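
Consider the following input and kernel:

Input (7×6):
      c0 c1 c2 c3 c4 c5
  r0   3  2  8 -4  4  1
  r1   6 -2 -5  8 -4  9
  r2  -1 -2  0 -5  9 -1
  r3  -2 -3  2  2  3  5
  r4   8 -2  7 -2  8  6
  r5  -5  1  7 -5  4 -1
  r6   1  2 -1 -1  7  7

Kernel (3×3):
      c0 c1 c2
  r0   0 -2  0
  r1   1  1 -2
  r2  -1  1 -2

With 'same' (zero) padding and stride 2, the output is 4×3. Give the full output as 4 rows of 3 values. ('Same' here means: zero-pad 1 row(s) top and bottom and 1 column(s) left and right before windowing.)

Output[0,0]: The receptive field on the zero-padded input at this output position is [0 0 0 / 0 3 2 / 0 6 -2]. Elementwise product with the kernel and sum: 0·-2 + 0·1 + 3·1 + 2·-2 + 0·-1 + 6·1 + -2·-2.
Output[0,1]: The receptive field on the zero-padded input at this output position is [0 0 0 / 2 8 -4 / -2 -5 8]. Elementwise product with the kernel and sum: 0·-2 + 2·1 + 8·1 + -4·-2 + -2·-1 + -5·1 + 8·-2.

9 -1 -32
-5 19 5
9 21 -1
7 -11 -16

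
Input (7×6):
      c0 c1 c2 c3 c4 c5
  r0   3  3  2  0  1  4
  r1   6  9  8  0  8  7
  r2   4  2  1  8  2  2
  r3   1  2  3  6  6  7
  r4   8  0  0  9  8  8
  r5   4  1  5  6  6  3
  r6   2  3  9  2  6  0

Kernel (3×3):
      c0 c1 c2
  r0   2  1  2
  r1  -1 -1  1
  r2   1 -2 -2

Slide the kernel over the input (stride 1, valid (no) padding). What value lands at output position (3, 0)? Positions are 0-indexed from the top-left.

-6

The receptive field on the input at this output position is [1 2 3 / 8 0 0 / 4 1 5]. Elementwise product with the kernel and sum: 1·2 + 2·1 + 3·2 + 8·-1 + 0·-1 + 0·1 + 4·1 + 1·-2 + 5·-2.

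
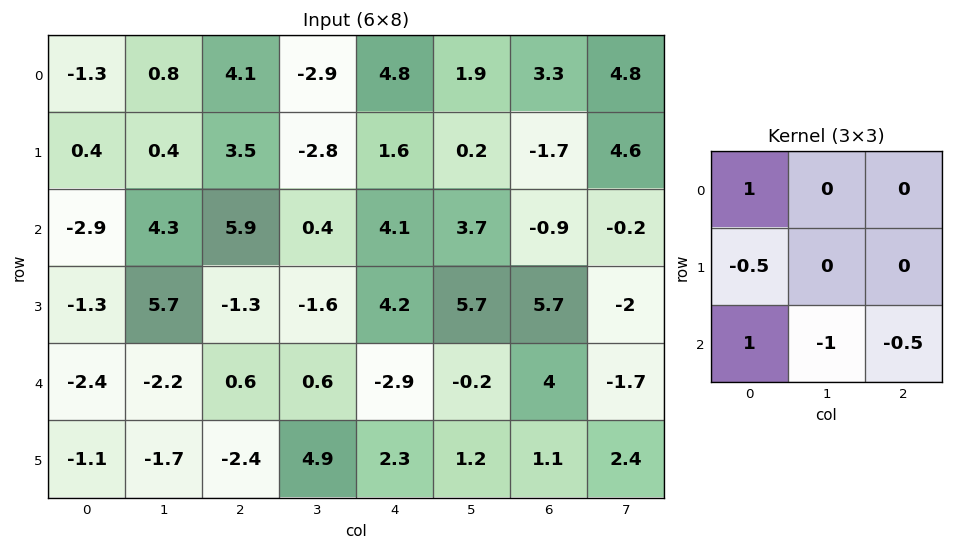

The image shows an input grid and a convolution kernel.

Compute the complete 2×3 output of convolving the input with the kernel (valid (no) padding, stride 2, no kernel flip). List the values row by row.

Output[0,0]: The receptive field on the input at this output position is [-1.3 0.8 4.1 / 0.4 0.4 3.5 / -2.9 4.3 5.9]. Elementwise product with the kernel and sum: -1.3·1 + 0.4·-0.5 + -2.9·1 + 4.3·-1 + 5.9·-0.5.

-11.65 5.8 4.85
-2.75 8 -2.7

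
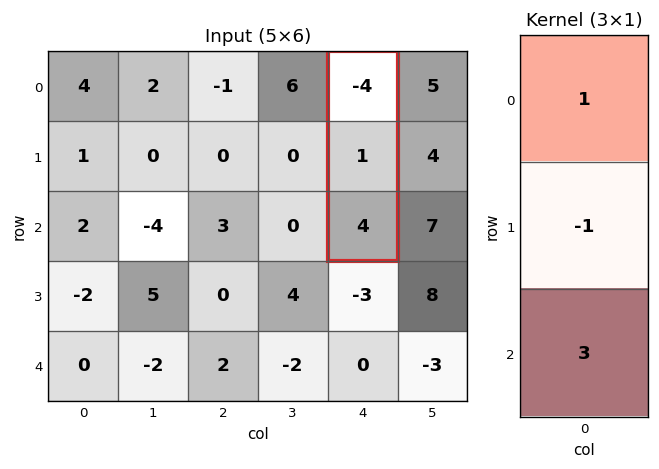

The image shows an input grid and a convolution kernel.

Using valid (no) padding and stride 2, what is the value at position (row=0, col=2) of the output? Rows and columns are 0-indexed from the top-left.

7

The receptive field on the input at this output position is [-4 / 1 / 4]. Elementwise product with the kernel and sum: -4·1 + 1·-1 + 4·3.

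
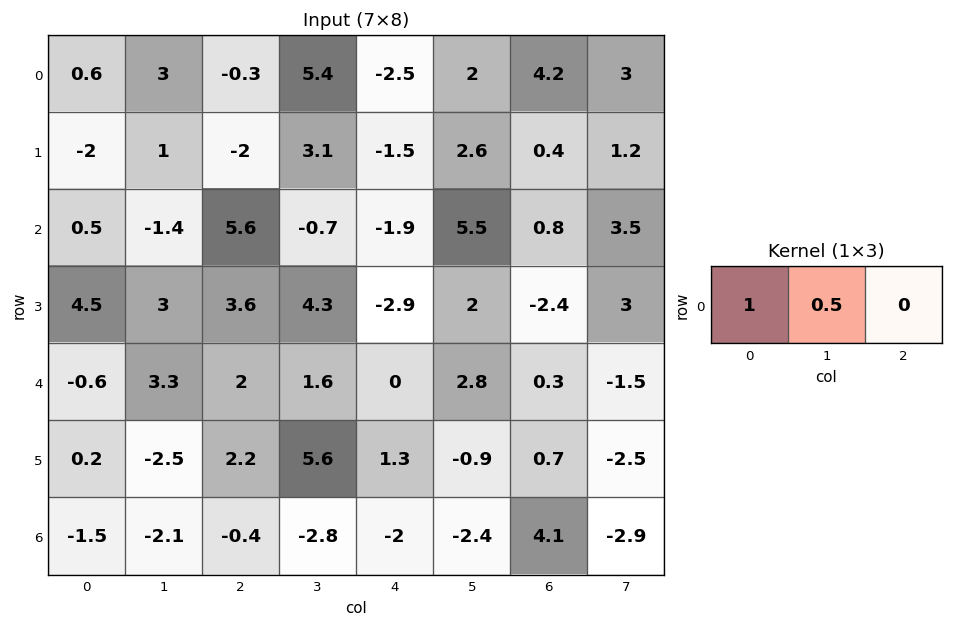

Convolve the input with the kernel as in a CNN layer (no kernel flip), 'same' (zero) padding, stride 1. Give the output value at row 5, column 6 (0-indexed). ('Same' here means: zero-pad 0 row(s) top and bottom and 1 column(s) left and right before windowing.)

-0.55

The receptive field on the zero-padded input at this output position is [-0.9 0.7 -2.5]. Elementwise product with the kernel and sum: -0.9·1 + 0.7·0.5.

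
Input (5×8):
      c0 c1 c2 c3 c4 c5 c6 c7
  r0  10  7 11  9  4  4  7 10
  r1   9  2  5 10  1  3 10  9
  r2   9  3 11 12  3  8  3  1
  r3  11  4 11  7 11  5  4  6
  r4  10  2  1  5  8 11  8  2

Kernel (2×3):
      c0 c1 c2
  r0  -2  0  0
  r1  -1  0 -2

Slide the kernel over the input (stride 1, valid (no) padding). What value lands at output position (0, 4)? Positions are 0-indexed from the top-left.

The receptive field on the input at this output position is [4 4 7 / 1 3 10]. Elementwise product with the kernel and sum: 4·-2 + 1·-1 + 10·-2.

-29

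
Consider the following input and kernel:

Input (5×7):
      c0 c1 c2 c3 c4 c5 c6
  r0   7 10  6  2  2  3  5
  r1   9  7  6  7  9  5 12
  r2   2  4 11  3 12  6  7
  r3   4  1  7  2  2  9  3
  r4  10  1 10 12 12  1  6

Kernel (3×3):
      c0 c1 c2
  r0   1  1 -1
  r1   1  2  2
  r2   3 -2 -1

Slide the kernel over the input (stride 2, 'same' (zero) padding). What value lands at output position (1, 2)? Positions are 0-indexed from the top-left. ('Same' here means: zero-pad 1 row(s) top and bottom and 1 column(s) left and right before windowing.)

43

The receptive field on the zero-padded input at this output position is [7 9 5 / 3 12 6 / 2 2 9]. Elementwise product with the kernel and sum: 7·1 + 9·1 + 5·-1 + 3·1 + 12·2 + 6·2 + 2·3 + 2·-2 + 9·-1.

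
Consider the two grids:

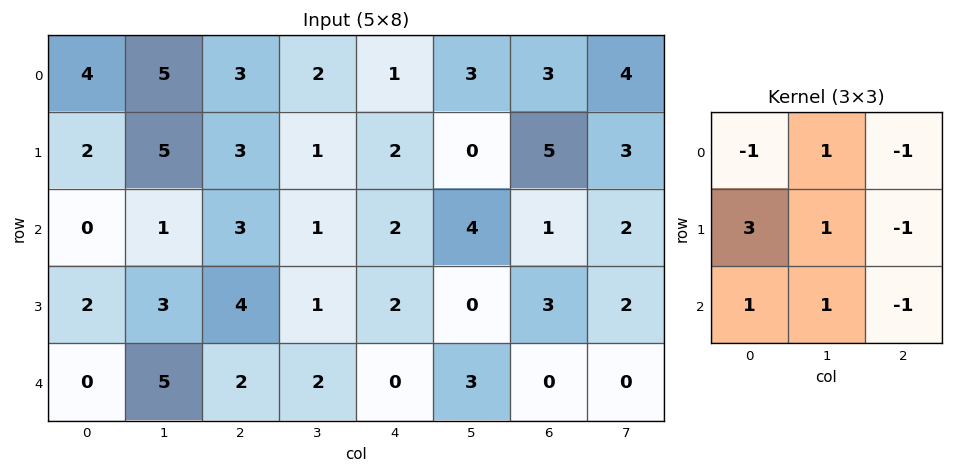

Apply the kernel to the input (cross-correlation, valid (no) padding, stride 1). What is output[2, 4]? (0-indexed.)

7

The receptive field on the input at this output position is [2 4 1 / 2 0 3 / 0 3 0]. Elementwise product with the kernel and sum: 2·-1 + 4·1 + 1·-1 + 2·3 + 0·1 + 3·-1 + 0·1 + 3·1 + 0·-1.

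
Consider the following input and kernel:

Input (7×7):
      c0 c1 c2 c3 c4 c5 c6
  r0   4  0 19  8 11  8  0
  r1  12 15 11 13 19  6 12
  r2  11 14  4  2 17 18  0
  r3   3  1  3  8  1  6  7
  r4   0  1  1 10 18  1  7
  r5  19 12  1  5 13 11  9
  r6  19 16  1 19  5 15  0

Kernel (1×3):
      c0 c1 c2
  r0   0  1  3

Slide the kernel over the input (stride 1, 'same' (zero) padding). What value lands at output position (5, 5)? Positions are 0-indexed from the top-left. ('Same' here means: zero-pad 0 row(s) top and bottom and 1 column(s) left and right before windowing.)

The receptive field on the zero-padded input at this output position is [13 11 9]. Elementwise product with the kernel and sum: 11·1 + 9·3.

38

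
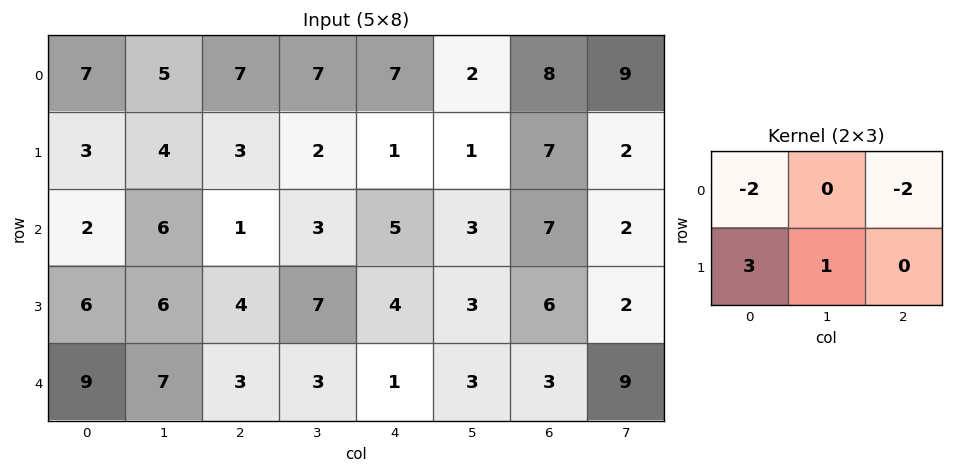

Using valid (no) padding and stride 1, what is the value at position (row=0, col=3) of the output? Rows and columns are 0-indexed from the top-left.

-11

The receptive field on the input at this output position is [7 7 2 / 2 1 1]. Elementwise product with the kernel and sum: 7·-2 + 2·-2 + 2·3 + 1·1.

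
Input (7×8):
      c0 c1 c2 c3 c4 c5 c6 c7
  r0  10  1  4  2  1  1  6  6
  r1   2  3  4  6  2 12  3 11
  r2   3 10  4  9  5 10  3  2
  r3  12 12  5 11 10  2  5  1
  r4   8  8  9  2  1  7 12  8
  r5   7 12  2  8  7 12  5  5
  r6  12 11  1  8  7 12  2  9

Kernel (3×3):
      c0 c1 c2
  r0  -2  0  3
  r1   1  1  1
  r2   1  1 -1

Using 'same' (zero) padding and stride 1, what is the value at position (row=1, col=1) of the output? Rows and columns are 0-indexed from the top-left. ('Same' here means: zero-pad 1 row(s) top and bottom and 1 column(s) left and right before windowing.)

10

The receptive field on the zero-padded input at this output position is [10 1 4 / 2 3 4 / 3 10 4]. Elementwise product with the kernel and sum: 10·-2 + 4·3 + 2·1 + 3·1 + 4·1 + 3·1 + 10·1 + 4·-1.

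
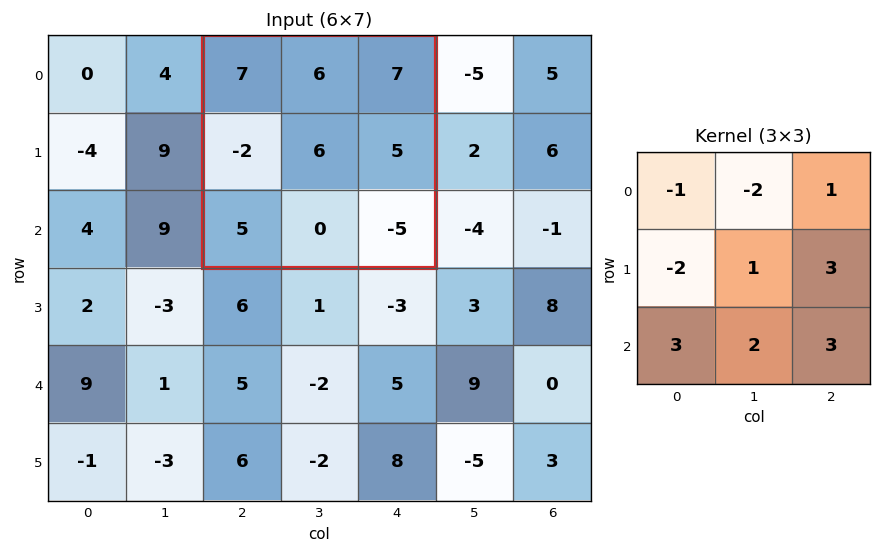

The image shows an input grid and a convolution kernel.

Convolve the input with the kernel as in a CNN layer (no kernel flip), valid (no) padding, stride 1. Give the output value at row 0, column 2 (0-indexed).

13

The receptive field on the input at this output position is [7 6 7 / -2 6 5 / 5 0 -5]. Elementwise product with the kernel and sum: 7·-1 + 6·-2 + 7·1 + -2·-2 + 6·1 + 5·3 + 5·3 + 0·2 + -5·3.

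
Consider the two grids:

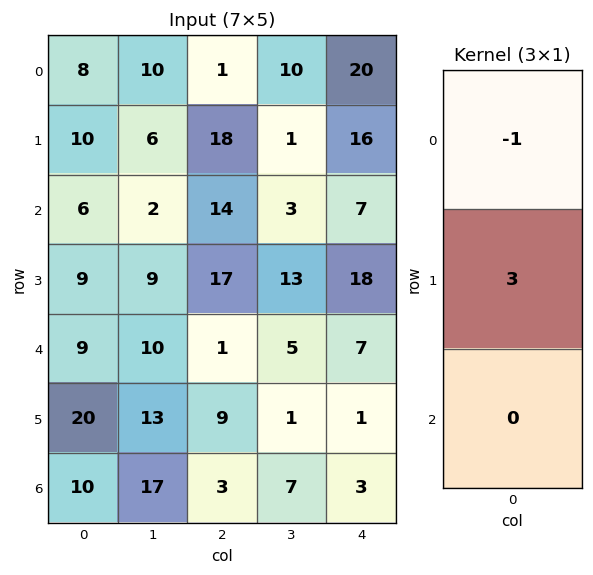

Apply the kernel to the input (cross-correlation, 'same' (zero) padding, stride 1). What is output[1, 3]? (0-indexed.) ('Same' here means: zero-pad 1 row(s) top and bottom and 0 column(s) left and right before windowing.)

-7

The receptive field on the zero-padded input at this output position is [10 / 1 / 3]. Elementwise product with the kernel and sum: 10·-1 + 1·3.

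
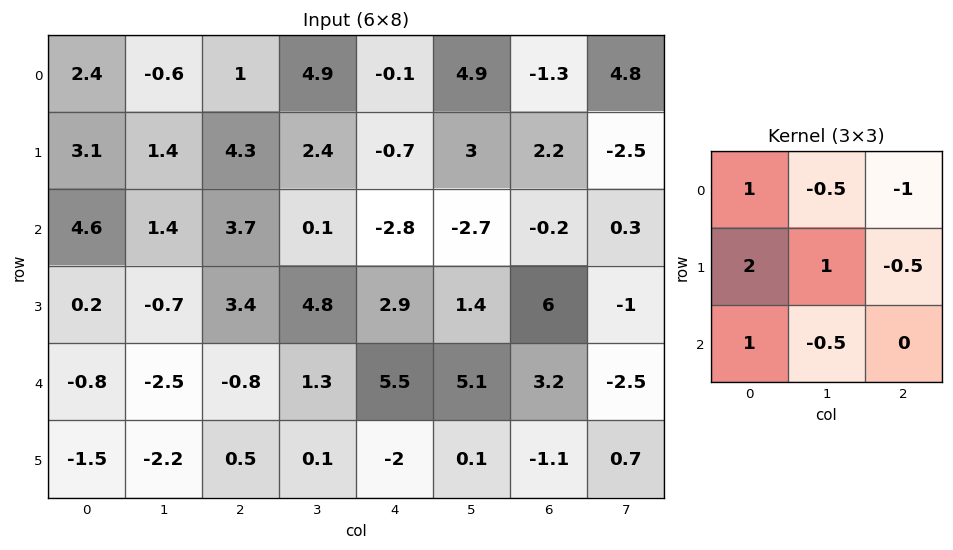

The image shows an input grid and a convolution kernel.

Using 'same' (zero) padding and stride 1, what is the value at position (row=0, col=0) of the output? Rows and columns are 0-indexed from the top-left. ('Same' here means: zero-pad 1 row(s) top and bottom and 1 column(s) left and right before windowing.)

1.15

The receptive field on the zero-padded input at this output position is [0 0 0 / 0 2.4 -0.6 / 0 3.1 1.4]. Elementwise product with the kernel and sum: 0·1 + 0·-0.5 + 0·-1 + 0·2 + 2.4·1 + -0.6·-0.5 + 0·1 + 3.1·-0.5.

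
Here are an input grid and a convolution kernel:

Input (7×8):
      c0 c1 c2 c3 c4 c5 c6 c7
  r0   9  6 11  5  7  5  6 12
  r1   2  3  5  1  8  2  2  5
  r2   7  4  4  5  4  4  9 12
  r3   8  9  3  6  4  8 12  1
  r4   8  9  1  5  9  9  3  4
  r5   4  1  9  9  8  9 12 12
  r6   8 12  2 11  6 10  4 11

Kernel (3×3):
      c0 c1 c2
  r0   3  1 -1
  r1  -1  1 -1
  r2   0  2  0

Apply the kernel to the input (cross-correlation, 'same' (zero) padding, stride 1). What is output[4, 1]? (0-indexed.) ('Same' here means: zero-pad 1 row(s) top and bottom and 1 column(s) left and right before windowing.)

The receptive field on the zero-padded input at this output position is [8 9 3 / 8 9 1 / 4 1 9]. Elementwise product with the kernel and sum: 8·3 + 9·1 + 3·-1 + 8·-1 + 9·1 + 1·-1 + 1·2.

32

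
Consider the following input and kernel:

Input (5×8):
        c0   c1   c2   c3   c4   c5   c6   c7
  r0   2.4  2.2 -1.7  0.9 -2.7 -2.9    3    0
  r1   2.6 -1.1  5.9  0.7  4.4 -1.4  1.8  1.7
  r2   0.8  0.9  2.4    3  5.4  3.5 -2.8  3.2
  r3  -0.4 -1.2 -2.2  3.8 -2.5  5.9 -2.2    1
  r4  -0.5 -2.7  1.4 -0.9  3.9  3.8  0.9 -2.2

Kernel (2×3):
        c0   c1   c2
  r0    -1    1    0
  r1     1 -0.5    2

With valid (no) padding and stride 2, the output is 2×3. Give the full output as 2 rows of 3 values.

Output[0,0]: The receptive field on the input at this output position is [2.4 2.2 -1.7 / 2.6 -1.1 5.9]. Elementwise product with the kernel and sum: 2.4·-1 + 2.2·1 + 2.6·1 + -1.1·-0.5 + 5.9·2.

14.75 16.95 8.5
-4.1 -8.5 -11.75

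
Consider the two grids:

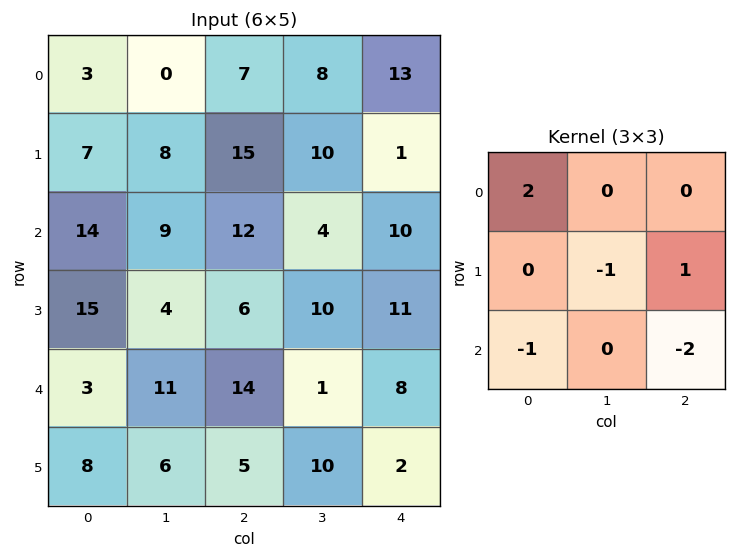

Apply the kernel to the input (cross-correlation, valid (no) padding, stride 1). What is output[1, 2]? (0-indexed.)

The receptive field on the input at this output position is [15 10 1 / 12 4 10 / 6 10 11]. Elementwise product with the kernel and sum: 15·2 + 4·-1 + 10·1 + 6·-1 + 11·-2.

8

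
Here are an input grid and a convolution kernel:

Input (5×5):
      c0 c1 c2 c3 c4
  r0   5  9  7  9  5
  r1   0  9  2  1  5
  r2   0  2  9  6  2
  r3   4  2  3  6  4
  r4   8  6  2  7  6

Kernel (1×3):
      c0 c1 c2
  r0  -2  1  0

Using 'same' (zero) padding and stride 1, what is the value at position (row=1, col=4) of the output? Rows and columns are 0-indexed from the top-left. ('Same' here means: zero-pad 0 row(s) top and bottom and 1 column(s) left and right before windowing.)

The receptive field on the zero-padded input at this output position is [1 5 0]. Elementwise product with the kernel and sum: 1·-2 + 5·1.

3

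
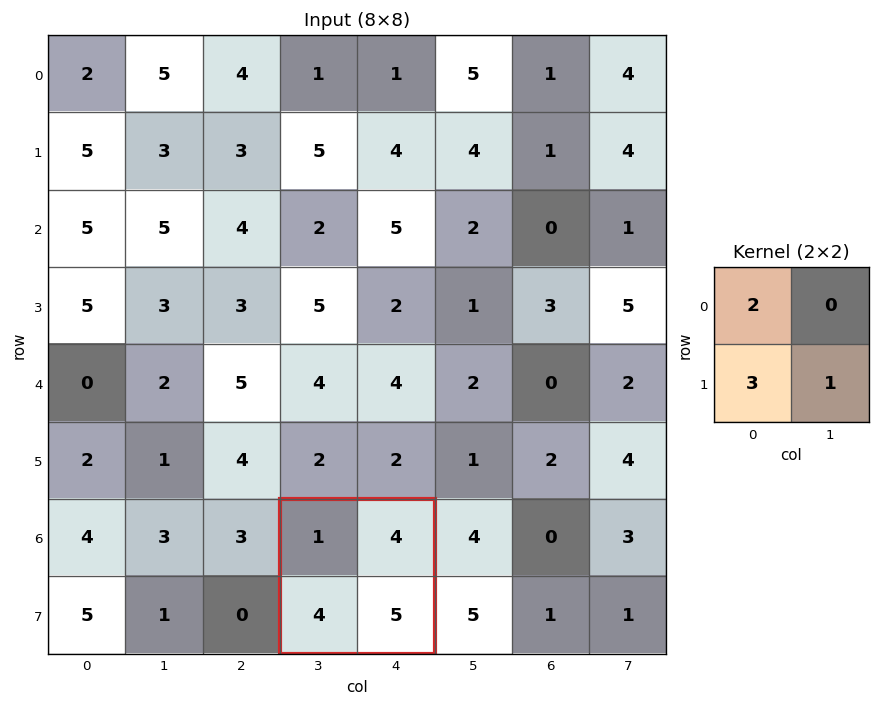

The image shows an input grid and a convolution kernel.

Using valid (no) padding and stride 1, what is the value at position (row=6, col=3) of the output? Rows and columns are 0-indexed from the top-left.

19

The receptive field on the input at this output position is [1 4 / 4 5]. Elementwise product with the kernel and sum: 1·2 + 4·3 + 5·1.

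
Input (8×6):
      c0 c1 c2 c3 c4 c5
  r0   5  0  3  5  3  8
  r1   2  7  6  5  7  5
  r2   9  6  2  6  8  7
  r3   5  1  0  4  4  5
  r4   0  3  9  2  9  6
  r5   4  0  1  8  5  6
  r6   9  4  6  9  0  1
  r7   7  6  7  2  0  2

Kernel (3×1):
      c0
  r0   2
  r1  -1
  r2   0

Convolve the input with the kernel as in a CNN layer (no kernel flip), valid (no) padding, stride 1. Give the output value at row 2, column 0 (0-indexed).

13

The receptive field on the input at this output position is [9 / 5 / 0]. Elementwise product with the kernel and sum: 9·2 + 5·-1.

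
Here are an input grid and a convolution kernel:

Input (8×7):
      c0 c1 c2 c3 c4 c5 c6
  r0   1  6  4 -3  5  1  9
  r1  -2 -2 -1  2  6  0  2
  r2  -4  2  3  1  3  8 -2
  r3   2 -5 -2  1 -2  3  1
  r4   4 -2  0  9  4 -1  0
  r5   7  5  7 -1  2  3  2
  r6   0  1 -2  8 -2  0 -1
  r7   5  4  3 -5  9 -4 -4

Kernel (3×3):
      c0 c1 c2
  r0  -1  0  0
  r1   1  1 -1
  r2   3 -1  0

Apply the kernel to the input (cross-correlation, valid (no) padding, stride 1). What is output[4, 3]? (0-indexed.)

The receptive field on the input at this output position is [9 4 -1 / -1 2 3 / 8 -2 0]. Elementwise product with the kernel and sum: 9·-1 + -1·1 + 2·1 + 3·-1 + 8·3 + -2·-1.

15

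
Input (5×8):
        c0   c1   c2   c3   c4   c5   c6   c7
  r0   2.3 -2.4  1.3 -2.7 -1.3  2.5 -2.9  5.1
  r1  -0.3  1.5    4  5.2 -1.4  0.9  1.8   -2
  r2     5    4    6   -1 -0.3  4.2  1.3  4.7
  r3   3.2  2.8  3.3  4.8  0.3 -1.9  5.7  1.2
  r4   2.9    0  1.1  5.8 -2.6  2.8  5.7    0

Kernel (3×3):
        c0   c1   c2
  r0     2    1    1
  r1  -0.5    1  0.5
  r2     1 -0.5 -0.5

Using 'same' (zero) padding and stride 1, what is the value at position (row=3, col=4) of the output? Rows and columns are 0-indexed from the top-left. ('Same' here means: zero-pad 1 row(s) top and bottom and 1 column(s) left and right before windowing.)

4.55

The receptive field on the zero-padded input at this output position is [-1 -0.3 4.2 / 4.8 0.3 -1.9 / 5.8 -2.6 2.8]. Elementwise product with the kernel and sum: -1·2 + -0.3·1 + 4.2·1 + 4.8·-0.5 + 0.3·1 + -1.9·0.5 + 5.8·1 + -2.6·-0.5 + 2.8·-0.5.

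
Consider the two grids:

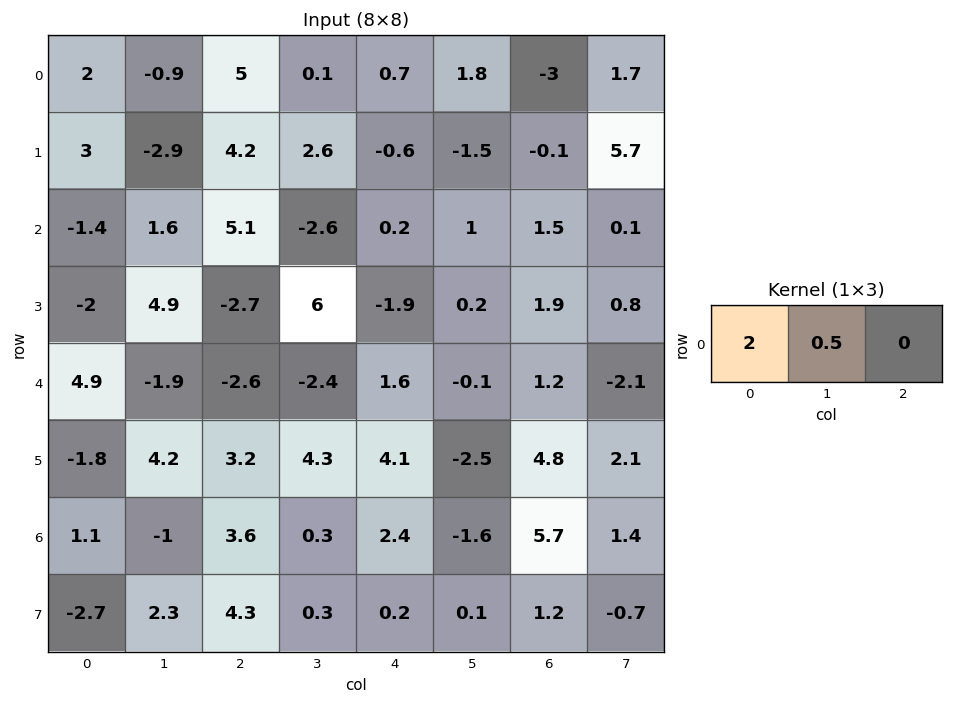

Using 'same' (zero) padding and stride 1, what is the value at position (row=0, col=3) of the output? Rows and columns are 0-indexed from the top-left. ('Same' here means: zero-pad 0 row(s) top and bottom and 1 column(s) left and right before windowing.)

The receptive field on the zero-padded input at this output position is [5 0.1 0.7]. Elementwise product with the kernel and sum: 5·2 + 0.1·0.5.

10.05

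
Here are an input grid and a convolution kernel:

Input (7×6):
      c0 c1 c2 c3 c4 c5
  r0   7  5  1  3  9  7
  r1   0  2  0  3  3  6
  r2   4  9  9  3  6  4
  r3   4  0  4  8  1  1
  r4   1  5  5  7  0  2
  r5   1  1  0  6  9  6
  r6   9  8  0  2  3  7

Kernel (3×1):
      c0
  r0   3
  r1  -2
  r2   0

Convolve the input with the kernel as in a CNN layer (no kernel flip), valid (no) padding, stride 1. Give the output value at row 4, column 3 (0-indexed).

9

The receptive field on the input at this output position is [7 / 6 / 2]. Elementwise product with the kernel and sum: 7·3 + 6·-2.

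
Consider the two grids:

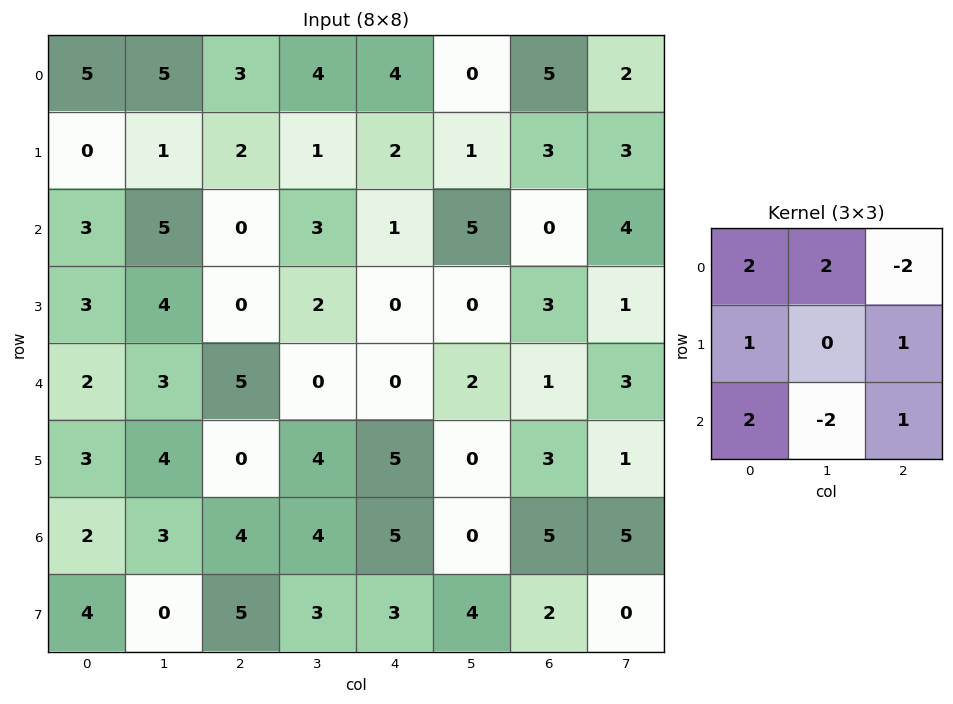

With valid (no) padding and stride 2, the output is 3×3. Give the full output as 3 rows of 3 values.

12 5 -5
22 14 12
5 20 25

Output[0,0]: The receptive field on the input at this output position is [5 5 3 / 0 1 2 / 3 5 0]. Elementwise product with the kernel and sum: 5·2 + 5·2 + 3·-2 + 0·1 + 2·1 + 3·2 + 5·-2 + 0·1.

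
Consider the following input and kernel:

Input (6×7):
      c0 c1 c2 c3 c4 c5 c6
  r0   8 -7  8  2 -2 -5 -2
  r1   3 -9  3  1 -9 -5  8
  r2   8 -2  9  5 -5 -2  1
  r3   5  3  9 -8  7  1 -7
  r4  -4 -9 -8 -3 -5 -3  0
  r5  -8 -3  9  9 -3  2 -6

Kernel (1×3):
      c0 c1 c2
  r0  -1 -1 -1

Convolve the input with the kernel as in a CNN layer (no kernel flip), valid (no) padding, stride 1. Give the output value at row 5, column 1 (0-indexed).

The receptive field on the input at this output position is [-3 9 9]. Elementwise product with the kernel and sum: -3·-1 + 9·-1 + 9·-1.

-15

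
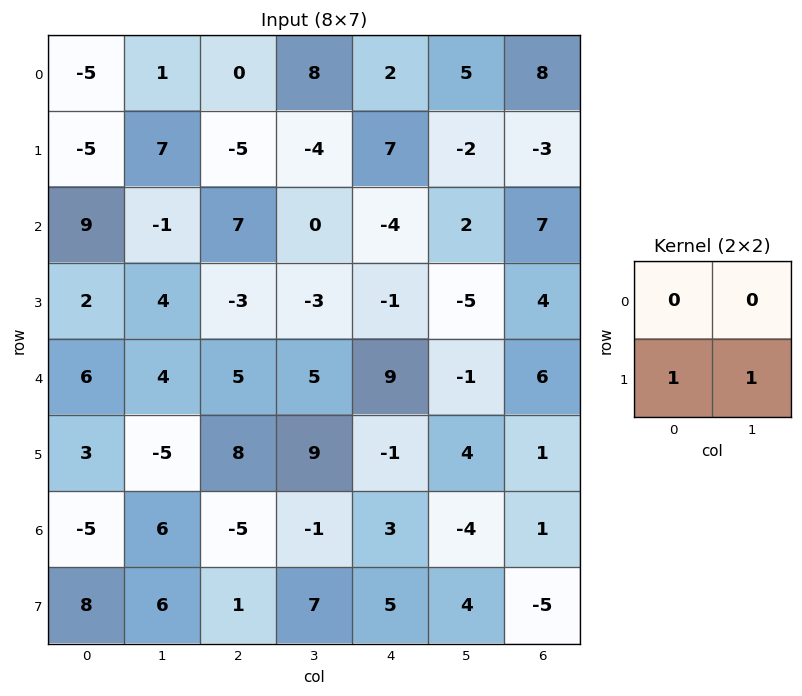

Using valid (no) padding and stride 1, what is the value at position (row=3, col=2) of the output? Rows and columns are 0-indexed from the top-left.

The receptive field on the input at this output position is [-3 -3 / 5 5]. Elementwise product with the kernel and sum: 5·1 + 5·1.

10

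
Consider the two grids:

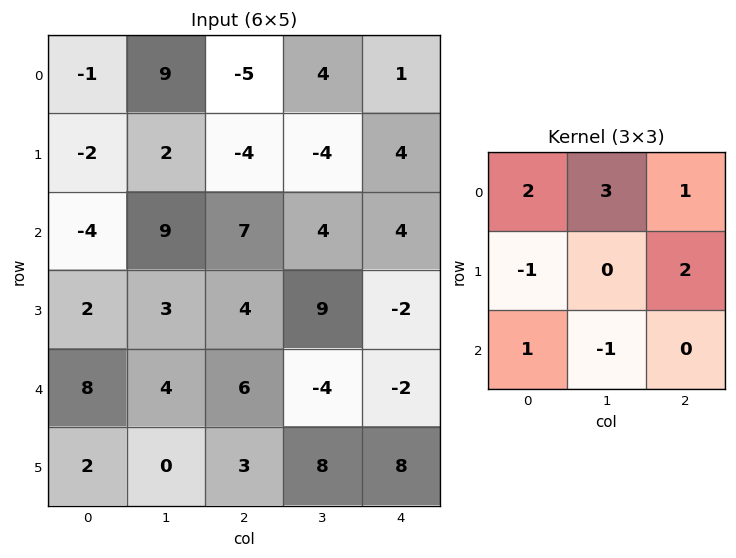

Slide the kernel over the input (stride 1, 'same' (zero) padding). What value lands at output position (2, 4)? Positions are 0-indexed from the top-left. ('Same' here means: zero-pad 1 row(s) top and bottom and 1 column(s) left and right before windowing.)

The receptive field on the zero-padded input at this output position is [-4 4 0 / 4 4 0 / 9 -2 0]. Elementwise product with the kernel and sum: -4·2 + 4·3 + 0·1 + 4·-1 + 0·2 + 9·1 + -2·-1.

11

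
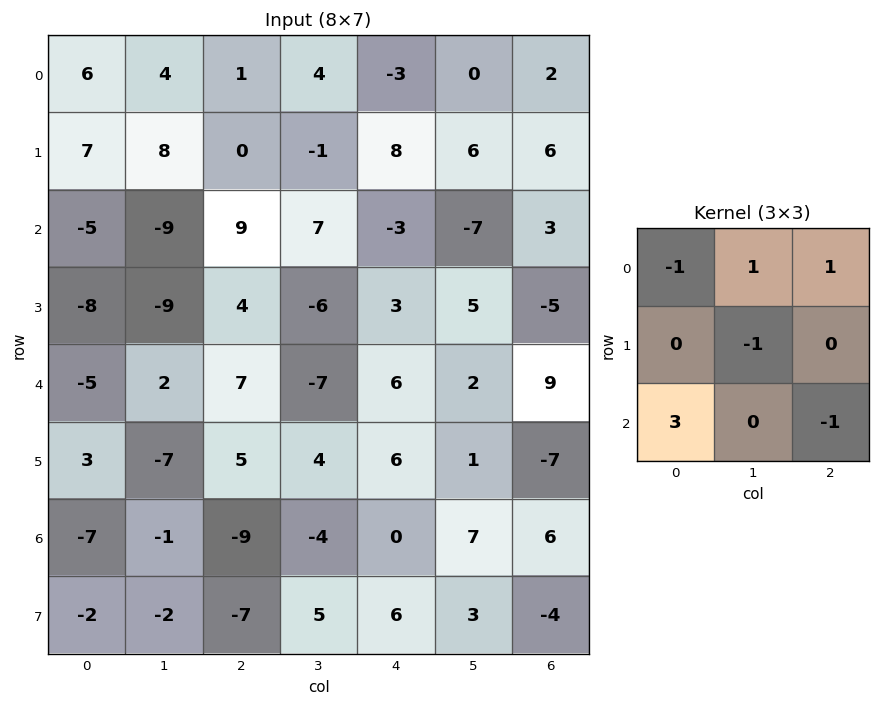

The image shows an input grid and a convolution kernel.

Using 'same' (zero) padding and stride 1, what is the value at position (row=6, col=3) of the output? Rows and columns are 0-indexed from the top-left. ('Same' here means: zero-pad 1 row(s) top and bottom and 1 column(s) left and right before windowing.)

The receptive field on the zero-padded input at this output position is [5 4 6 / -9 -4 0 / -7 5 6]. Elementwise product with the kernel and sum: 5·-1 + 4·1 + 6·1 + -4·-1 + -7·3 + 6·-1.

-18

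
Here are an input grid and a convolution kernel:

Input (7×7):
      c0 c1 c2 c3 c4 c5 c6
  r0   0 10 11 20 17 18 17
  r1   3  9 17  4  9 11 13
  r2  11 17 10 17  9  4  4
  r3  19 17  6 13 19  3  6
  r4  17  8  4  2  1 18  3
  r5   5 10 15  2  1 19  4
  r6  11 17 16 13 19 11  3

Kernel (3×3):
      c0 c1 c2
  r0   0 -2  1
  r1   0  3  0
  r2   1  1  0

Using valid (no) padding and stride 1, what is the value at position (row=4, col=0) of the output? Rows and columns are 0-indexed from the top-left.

46

The receptive field on the input at this output position is [17 8 4 / 5 10 15 / 11 17 16]. Elementwise product with the kernel and sum: 8·-2 + 4·1 + 10·3 + 11·1 + 17·1.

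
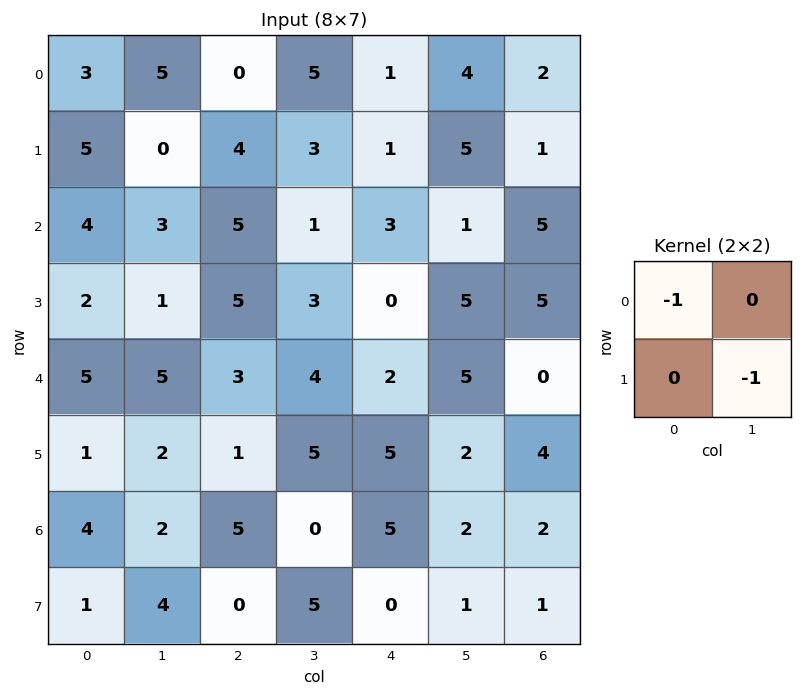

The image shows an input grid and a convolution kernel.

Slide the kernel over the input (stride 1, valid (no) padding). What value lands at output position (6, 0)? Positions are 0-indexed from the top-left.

The receptive field on the input at this output position is [4 2 / 1 4]. Elementwise product with the kernel and sum: 4·-1 + 4·-1.

-8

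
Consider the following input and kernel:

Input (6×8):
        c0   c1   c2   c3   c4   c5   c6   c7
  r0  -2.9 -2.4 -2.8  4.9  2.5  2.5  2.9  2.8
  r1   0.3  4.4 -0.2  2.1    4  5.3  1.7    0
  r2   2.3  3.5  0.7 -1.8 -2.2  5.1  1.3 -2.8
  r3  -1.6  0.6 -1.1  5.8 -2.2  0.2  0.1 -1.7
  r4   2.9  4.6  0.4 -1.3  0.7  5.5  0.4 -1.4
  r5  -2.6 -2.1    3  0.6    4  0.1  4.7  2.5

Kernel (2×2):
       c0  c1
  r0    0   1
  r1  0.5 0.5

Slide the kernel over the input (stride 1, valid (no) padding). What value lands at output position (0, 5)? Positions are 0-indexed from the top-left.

6.4

The receptive field on the input at this output position is [2.5 2.9 / 5.3 1.7]. Elementwise product with the kernel and sum: 2.9·1 + 5.3·0.5 + 1.7·0.5.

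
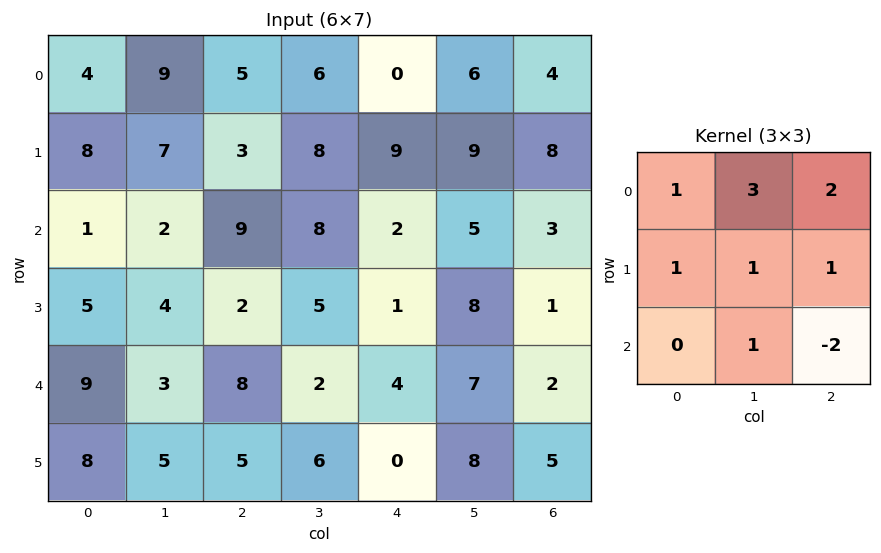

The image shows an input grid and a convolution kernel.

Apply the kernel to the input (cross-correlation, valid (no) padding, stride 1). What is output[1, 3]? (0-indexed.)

53

The receptive field on the input at this output position is [8 9 9 / 8 2 5 / 5 1 8]. Elementwise product with the kernel and sum: 8·1 + 9·3 + 9·2 + 8·1 + 2·1 + 5·1 + 1·1 + 8·-2.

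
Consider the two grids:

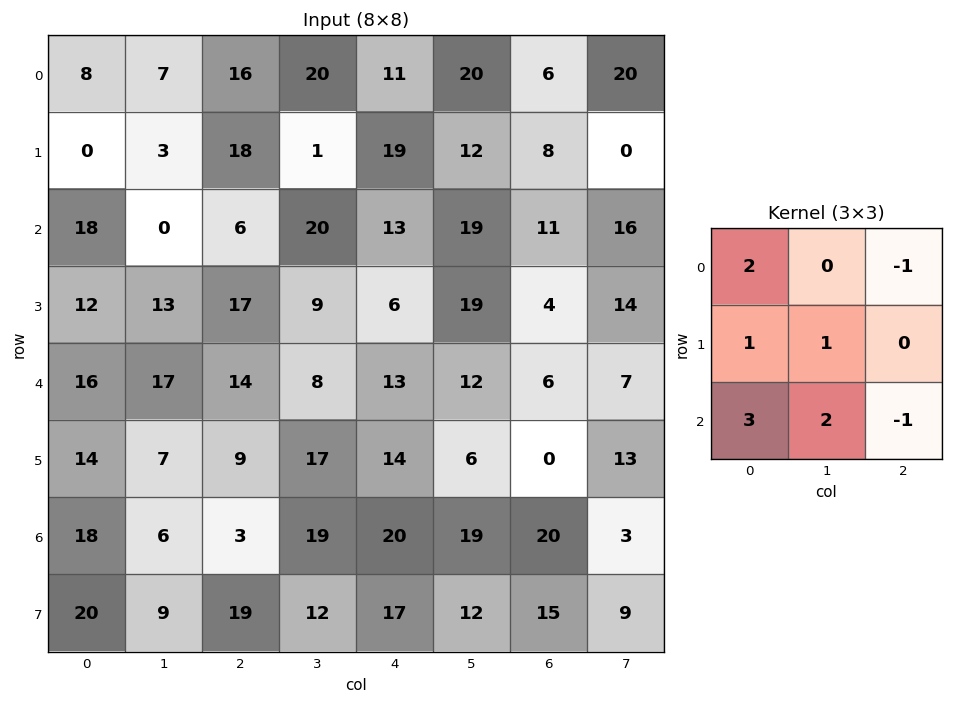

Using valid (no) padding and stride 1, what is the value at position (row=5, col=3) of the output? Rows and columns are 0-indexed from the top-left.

125

The receptive field on the input at this output position is [17 14 6 / 19 20 19 / 12 17 12]. Elementwise product with the kernel and sum: 17·2 + 6·-1 + 19·1 + 20·1 + 12·3 + 17·2 + 12·-1.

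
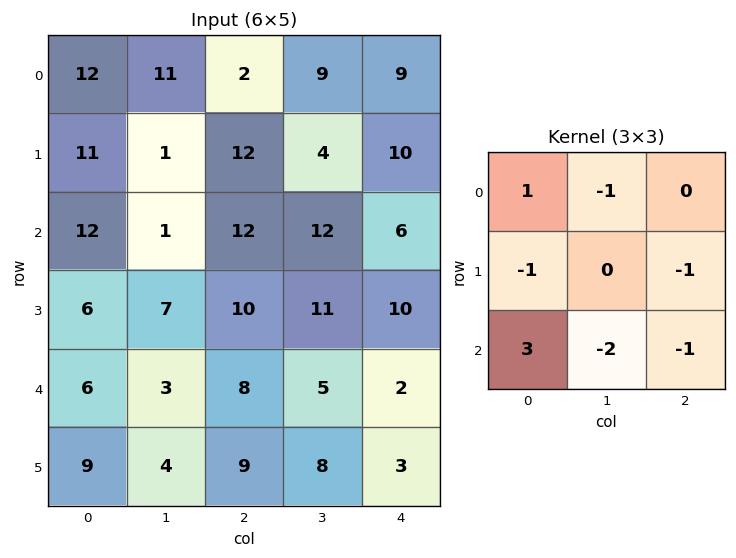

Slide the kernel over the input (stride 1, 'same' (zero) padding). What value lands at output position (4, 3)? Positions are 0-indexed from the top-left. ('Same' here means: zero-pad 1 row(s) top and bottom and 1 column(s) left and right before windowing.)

-3

The receptive field on the zero-padded input at this output position is [10 11 10 / 8 5 2 / 9 8 3]. Elementwise product with the kernel and sum: 10·1 + 11·-1 + 8·-1 + 2·-1 + 9·3 + 8·-2 + 3·-1.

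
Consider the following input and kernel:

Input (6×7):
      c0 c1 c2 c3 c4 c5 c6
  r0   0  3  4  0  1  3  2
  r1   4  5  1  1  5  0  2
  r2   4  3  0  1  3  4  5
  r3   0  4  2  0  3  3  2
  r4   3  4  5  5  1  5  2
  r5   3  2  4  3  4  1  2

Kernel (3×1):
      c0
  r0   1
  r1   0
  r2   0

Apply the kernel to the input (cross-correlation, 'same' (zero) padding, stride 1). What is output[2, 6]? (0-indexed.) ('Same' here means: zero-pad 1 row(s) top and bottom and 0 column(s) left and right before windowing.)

The receptive field on the zero-padded input at this output position is [2 / 5 / 2]. Elementwise product with the kernel and sum: 2·1.

2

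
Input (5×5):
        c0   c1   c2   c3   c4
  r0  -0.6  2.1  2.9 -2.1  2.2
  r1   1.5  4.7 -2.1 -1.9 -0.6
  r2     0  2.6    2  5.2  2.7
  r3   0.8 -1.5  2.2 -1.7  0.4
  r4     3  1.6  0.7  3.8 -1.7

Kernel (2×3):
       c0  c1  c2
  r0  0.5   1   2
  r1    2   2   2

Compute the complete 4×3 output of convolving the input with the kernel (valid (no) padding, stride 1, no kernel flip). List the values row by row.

Output[0,0]: The receptive field on the input at this output position is [-0.6 2.1 2.9 / 1.5 4.7 -2.1]. Elementwise product with the kernel and sum: -0.6·0.5 + 2.1·1 + 2.9·2 + 1.5·2 + 4.7·2 + -2.1·2.

15.8 1.15 -5.45
10.45 16.05 15.65
9.6 11.7 13.4
13.9 10.25 5.8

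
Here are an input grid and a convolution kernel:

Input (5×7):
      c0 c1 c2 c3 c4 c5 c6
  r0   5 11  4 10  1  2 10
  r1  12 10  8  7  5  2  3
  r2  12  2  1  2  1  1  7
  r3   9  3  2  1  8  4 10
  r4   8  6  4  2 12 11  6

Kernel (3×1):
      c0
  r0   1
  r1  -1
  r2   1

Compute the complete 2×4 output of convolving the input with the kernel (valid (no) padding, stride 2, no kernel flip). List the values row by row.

Output[0,0]: The receptive field on the input at this output position is [5 / 12 / 12]. Elementwise product with the kernel and sum: 5·1 + 12·-1 + 12·1.

5 -3 -3 14
11 3 5 3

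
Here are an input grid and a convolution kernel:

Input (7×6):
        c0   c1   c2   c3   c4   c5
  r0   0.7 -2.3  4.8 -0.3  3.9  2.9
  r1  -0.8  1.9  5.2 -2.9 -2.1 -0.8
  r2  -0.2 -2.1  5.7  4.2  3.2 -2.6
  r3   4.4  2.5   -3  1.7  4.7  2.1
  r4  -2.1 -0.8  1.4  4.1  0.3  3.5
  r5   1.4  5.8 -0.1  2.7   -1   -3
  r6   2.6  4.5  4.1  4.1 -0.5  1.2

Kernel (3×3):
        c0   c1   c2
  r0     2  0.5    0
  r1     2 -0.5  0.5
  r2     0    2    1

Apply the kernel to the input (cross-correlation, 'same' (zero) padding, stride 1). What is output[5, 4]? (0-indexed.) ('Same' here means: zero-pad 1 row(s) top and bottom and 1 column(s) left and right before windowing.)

The receptive field on the zero-padded input at this output position is [4.1 0.3 3.5 / 2.7 -1 -3 / 4.1 -0.5 1.2]. Elementwise product with the kernel and sum: 4.1·2 + 0.3·0.5 + 2.7·2 + -1·-0.5 + -3·0.5 + -0.5·2 + 1.2·1.

12.95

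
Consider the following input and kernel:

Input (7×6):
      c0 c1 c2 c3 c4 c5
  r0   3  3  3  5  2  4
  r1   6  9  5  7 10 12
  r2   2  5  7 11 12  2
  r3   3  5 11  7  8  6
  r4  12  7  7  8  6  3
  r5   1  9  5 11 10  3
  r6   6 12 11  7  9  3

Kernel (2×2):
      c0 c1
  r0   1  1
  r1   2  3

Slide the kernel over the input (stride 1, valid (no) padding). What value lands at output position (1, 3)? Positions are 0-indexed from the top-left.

75

The receptive field on the input at this output position is [7 10 / 11 12]. Elementwise product with the kernel and sum: 7·1 + 10·1 + 11·2 + 12·3.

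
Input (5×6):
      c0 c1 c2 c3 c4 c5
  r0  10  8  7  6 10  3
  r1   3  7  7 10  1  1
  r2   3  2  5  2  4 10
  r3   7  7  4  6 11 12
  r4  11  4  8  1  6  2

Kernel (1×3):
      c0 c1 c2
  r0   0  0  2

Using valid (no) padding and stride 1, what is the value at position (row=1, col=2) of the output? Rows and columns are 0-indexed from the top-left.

The receptive field on the input at this output position is [7 10 1]. Elementwise product with the kernel and sum: 1·2.

2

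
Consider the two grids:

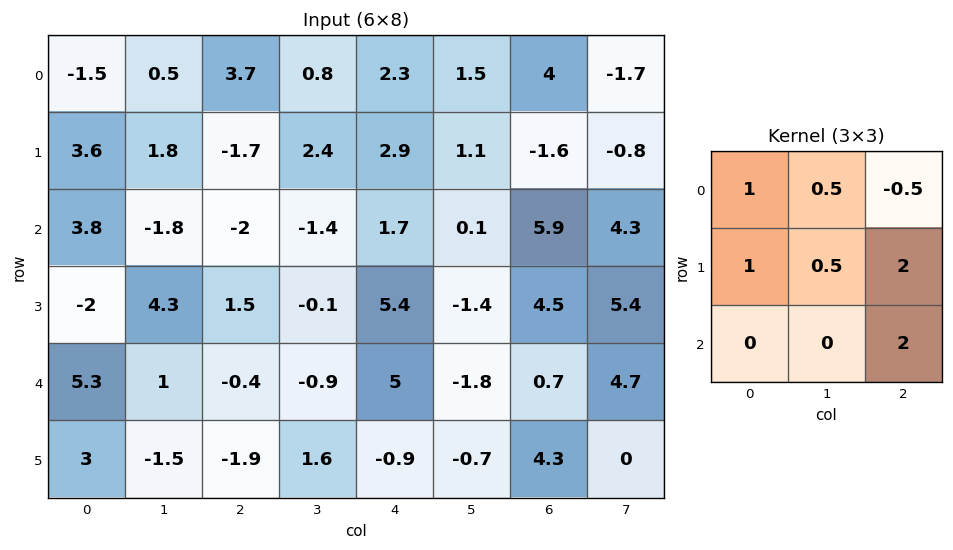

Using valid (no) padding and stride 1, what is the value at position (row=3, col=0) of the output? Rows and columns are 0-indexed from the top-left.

0.6

The receptive field on the input at this output position is [-2 4.3 1.5 / 5.3 1 -0.4 / 3 -1.5 -1.9]. Elementwise product with the kernel and sum: -2·1 + 4.3·0.5 + 1.5·-0.5 + 5.3·1 + 1·0.5 + -0.4·2 + -1.9·2.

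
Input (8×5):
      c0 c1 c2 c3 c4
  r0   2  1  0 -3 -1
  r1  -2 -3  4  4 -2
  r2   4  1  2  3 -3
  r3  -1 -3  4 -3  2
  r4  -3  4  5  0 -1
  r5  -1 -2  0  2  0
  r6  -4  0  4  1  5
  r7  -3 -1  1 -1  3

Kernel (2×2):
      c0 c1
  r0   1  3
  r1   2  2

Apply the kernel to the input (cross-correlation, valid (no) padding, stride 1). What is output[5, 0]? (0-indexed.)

-15

The receptive field on the input at this output position is [-1 -2 / -4 0]. Elementwise product with the kernel and sum: -1·1 + -2·3 + -4·2 + 0·2.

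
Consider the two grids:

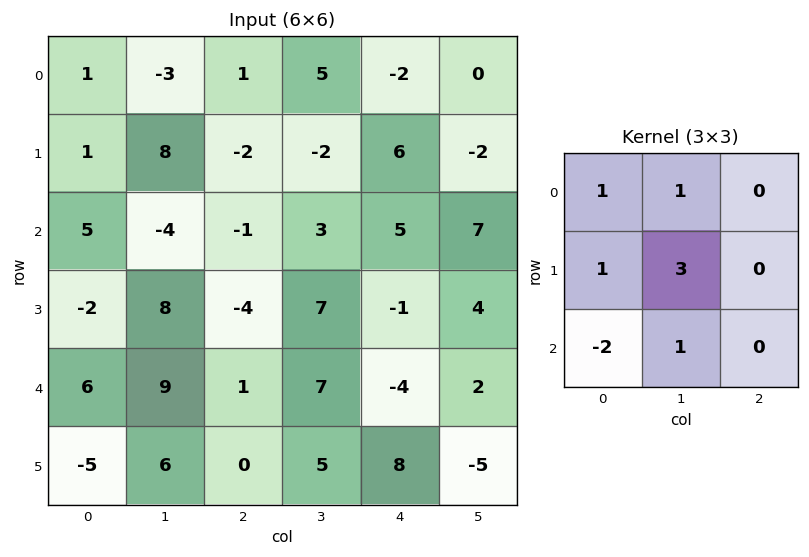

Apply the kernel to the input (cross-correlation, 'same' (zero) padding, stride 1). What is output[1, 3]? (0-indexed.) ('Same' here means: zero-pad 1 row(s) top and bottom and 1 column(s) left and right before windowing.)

3

The receptive field on the zero-padded input at this output position is [1 5 -2 / -2 -2 6 / -1 3 5]. Elementwise product with the kernel and sum: 1·1 + 5·1 + -2·1 + -2·3 + -1·-2 + 3·1.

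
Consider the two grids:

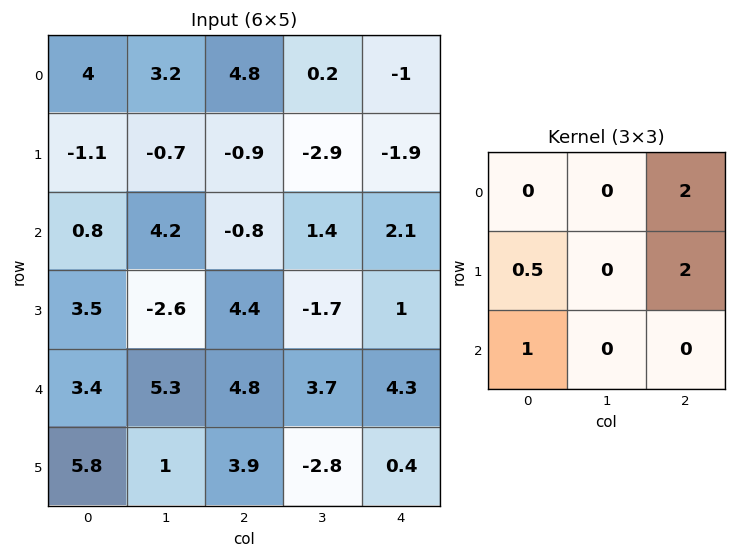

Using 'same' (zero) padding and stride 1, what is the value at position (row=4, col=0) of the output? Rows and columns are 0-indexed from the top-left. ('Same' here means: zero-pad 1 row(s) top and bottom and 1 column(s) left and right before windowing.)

The receptive field on the zero-padded input at this output position is [0 3.5 -2.6 / 0 3.4 5.3 / 0 5.8 1]. Elementwise product with the kernel and sum: -2.6·2 + 0·0.5 + 5.3·2 + 0·1.

5.4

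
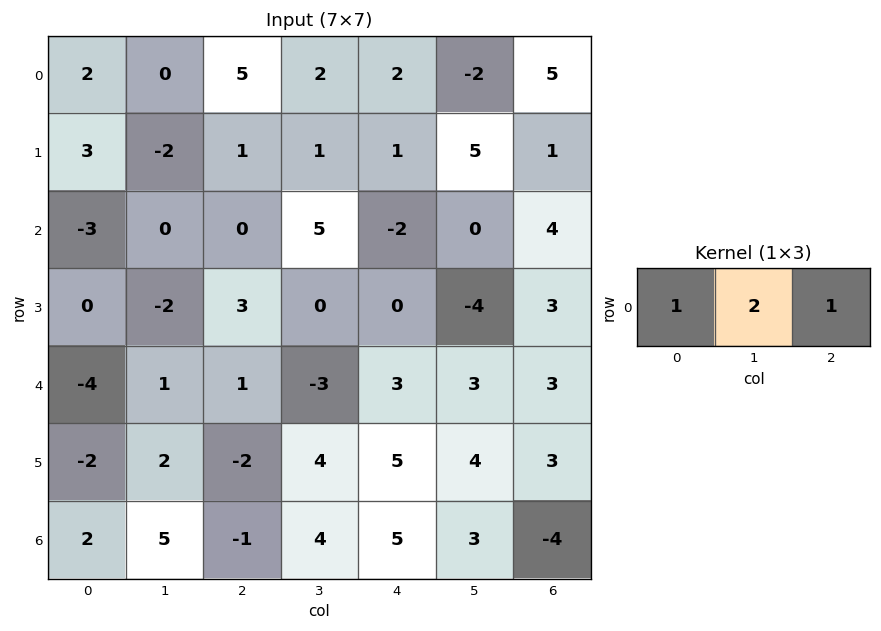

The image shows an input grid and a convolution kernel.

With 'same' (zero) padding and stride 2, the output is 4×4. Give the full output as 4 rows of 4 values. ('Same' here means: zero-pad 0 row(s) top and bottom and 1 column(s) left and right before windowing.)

4 12 4 8
-6 5 1 8
-7 0 6 9
9 7 17 -5

Output[0,0]: The receptive field on the zero-padded input at this output position is [0 2 0]. Elementwise product with the kernel and sum: 0·1 + 2·2 + 0·1.
Output[0,1]: The receptive field on the zero-padded input at this output position is [0 5 2]. Elementwise product with the kernel and sum: 0·1 + 5·2 + 2·1.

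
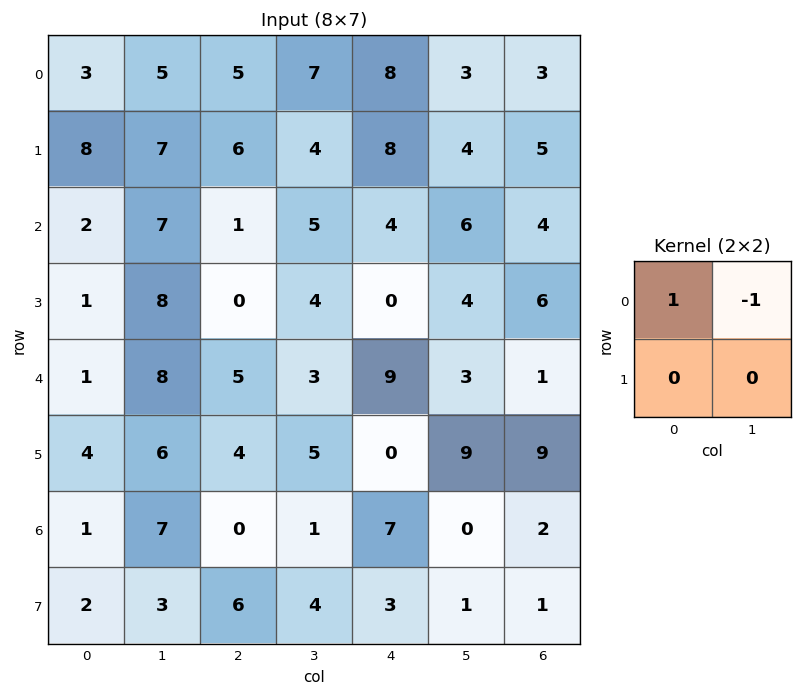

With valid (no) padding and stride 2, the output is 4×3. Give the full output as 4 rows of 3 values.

Output[0,0]: The receptive field on the input at this output position is [3 5 / 8 7]. Elementwise product with the kernel and sum: 3·1 + 5·-1.

-2 -2 5
-5 -4 -2
-7 2 6
-6 -1 7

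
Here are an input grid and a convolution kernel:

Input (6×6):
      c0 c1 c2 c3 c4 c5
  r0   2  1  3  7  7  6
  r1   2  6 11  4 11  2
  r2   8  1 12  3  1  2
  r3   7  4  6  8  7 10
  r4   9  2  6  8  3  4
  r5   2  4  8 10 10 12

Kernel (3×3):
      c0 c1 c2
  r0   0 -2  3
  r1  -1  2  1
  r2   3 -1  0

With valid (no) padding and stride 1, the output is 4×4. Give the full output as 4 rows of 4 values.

Output[0,0]: The receptive field on the input at this output position is [2 1 3 / 2 6 11 / 8 1 12]. Elementwise product with the kernel and sum: 1·-2 + 3·3 + 2·-1 + 6·2 + 11·1 + 8·3 + 1·-1.

51 26 48 32
44 22 30 2
66 1 24 41
13 34 32 38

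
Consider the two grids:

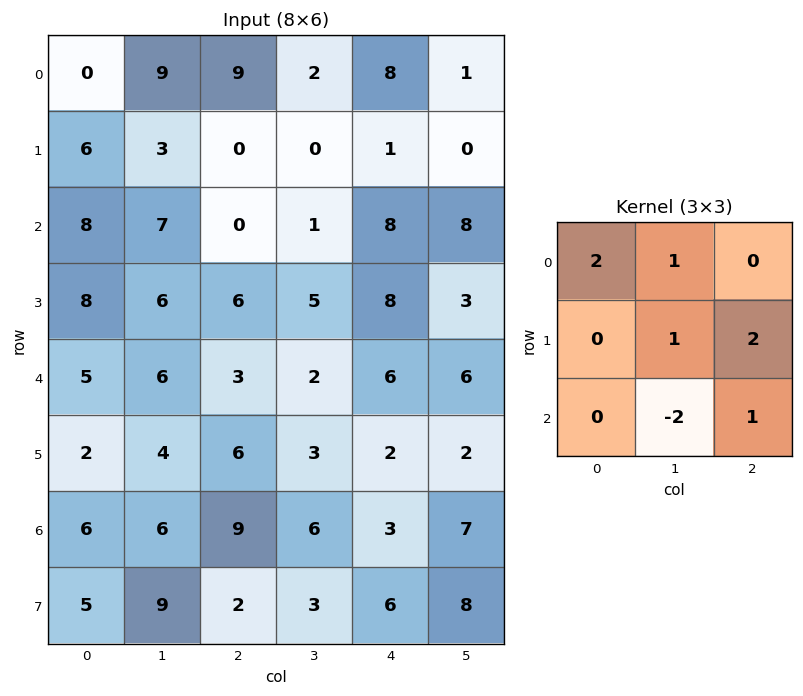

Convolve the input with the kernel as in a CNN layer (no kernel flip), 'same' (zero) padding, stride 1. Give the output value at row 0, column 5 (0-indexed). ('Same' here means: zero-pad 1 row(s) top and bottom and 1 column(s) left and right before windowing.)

1

The receptive field on the zero-padded input at this output position is [0 0 0 / 8 1 0 / 1 0 0]. Elementwise product with the kernel and sum: 0·2 + 0·1 + 1·1 + 0·2 + 0·-2 + 0·1.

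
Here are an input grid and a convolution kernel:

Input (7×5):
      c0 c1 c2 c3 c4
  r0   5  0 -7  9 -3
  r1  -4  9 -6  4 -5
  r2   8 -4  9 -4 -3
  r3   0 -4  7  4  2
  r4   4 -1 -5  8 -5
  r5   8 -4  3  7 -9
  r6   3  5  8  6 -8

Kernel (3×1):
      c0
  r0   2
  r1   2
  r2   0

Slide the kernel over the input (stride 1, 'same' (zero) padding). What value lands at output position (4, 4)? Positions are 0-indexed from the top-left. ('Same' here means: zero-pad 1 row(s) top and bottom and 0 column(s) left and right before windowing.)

The receptive field on the zero-padded input at this output position is [2 / -5 / -9]. Elementwise product with the kernel and sum: 2·2 + -5·2.

-6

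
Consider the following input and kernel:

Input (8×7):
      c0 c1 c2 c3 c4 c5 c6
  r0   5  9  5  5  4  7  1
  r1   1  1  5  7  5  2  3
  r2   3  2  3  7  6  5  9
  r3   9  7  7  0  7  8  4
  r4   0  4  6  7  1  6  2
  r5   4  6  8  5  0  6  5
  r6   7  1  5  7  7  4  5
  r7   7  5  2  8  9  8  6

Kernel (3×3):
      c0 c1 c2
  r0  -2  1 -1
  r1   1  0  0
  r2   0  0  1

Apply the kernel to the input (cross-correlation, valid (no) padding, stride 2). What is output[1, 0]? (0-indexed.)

The receptive field on the input at this output position is [3 2 3 / 9 7 7 / 0 4 6]. Elementwise product with the kernel and sum: 3·-2 + 2·1 + 3·-1 + 9·1 + 6·1.

8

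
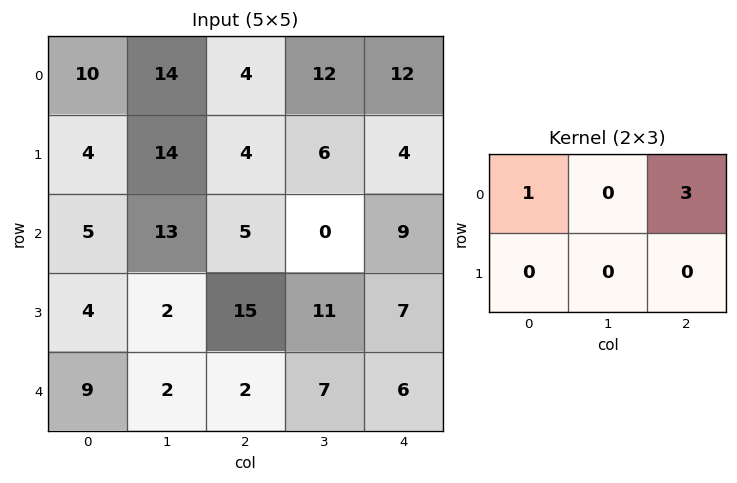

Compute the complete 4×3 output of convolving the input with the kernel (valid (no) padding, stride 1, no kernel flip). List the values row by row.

Output[0,0]: The receptive field on the input at this output position is [10 14 4 / 4 14 4]. Elementwise product with the kernel and sum: 10·1 + 4·3.
Output[0,1]: The receptive field on the input at this output position is [14 4 12 / 14 4 6]. Elementwise product with the kernel and sum: 14·1 + 12·3.

22 50 40
16 32 16
20 13 32
49 35 36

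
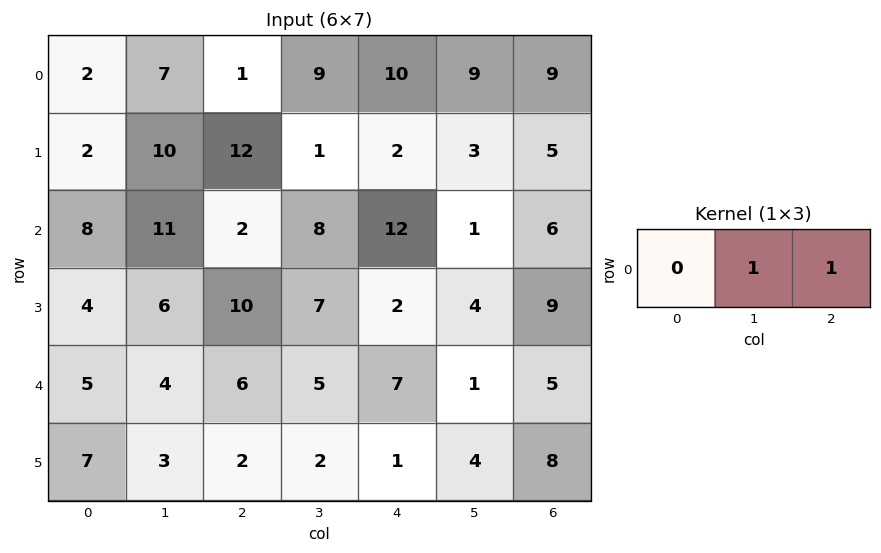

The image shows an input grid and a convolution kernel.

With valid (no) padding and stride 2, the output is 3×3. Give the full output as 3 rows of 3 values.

Output[0,0]: The receptive field on the input at this output position is [2 7 1]. Elementwise product with the kernel and sum: 7·1 + 1·1.

8 19 18
13 20 7
10 12 6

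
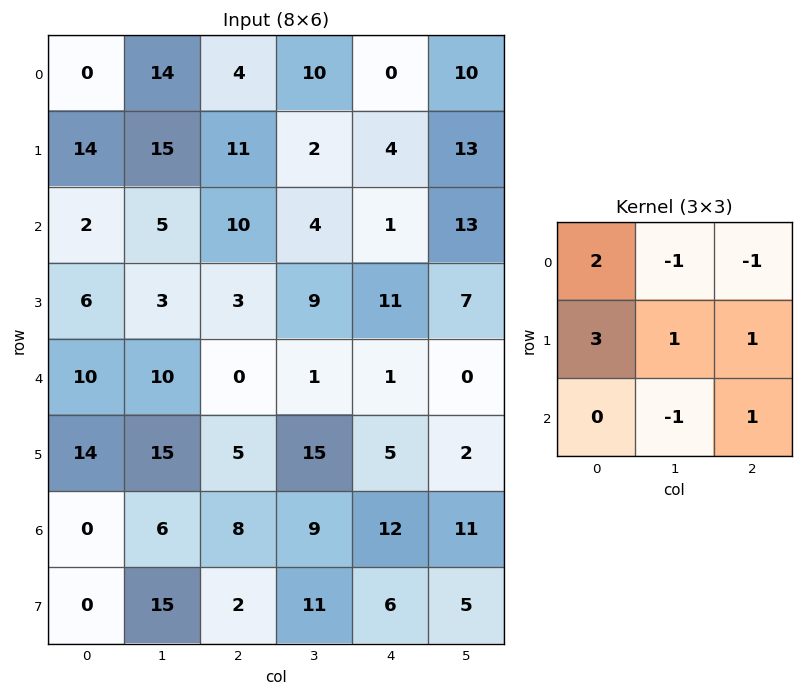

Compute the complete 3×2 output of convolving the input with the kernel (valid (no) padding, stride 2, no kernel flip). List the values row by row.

Output[0,0]: The receptive field on the input at this output position is [0 14 4 / 14 15 11 / 2 5 10]. Elementwise product with the kernel and sum: 0·2 + 14·-1 + 4·-1 + 14·3 + 15·1 + 11·1 + 5·-1 + 10·1.

55 34
3 44
74 36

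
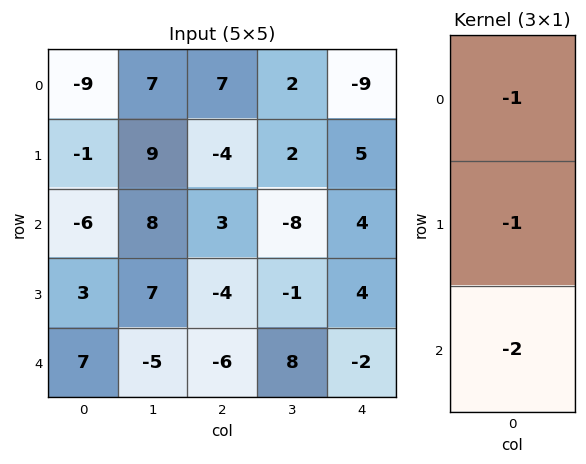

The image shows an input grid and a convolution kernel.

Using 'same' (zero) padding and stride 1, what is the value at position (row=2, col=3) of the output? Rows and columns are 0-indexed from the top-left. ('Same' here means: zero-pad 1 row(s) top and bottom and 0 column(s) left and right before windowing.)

8

The receptive field on the zero-padded input at this output position is [2 / -8 / -1]. Elementwise product with the kernel and sum: 2·-1 + -8·-1 + -1·-2.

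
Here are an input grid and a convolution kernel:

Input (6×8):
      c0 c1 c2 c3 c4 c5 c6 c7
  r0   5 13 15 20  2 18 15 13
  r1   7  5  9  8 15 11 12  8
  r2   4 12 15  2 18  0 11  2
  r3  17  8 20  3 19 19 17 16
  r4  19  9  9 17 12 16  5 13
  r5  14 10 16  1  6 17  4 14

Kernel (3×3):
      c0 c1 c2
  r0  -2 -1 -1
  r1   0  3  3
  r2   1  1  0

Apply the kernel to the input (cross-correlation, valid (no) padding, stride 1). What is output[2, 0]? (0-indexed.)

The receptive field on the input at this output position is [4 12 15 / 17 8 20 / 19 9 9]. Elementwise product with the kernel and sum: 4·-2 + 12·-1 + 15·-1 + 8·3 + 20·3 + 19·1 + 9·1.

77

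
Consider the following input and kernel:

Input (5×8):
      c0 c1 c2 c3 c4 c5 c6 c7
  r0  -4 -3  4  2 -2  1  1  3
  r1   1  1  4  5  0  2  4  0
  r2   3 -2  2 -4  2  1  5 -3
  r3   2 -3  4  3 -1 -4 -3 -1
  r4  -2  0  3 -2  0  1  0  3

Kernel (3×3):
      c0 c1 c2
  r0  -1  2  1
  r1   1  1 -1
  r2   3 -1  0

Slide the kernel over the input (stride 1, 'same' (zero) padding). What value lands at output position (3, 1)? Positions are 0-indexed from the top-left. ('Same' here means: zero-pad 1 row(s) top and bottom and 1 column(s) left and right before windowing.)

The receptive field on the zero-padded input at this output position is [3 -2 2 / 2 -3 4 / -2 0 3]. Elementwise product with the kernel and sum: 3·-1 + -2·2 + 2·1 + 2·1 + -3·1 + 4·-1 + -2·3 + 0·-1.

-16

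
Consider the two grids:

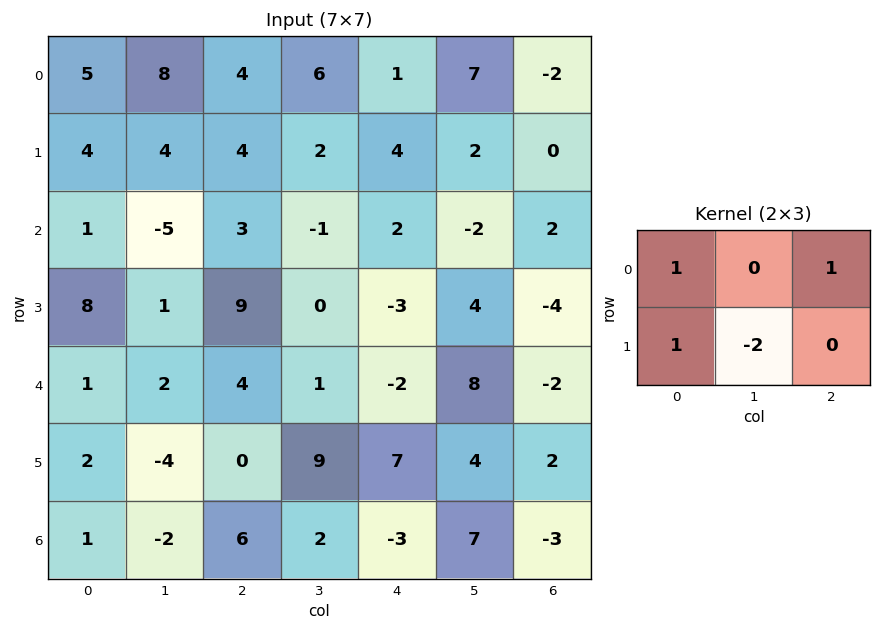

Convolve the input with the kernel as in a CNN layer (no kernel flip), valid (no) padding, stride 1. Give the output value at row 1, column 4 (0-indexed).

The receptive field on the input at this output position is [4 2 0 / 2 -2 2]. Elementwise product with the kernel and sum: 4·1 + 0·1 + 2·1 + -2·-2.

10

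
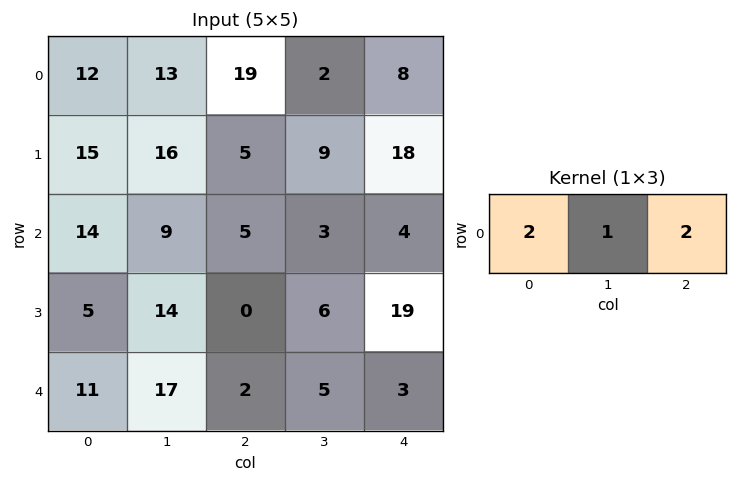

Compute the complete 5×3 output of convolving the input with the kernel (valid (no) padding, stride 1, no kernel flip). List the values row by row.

Output[0,0]: The receptive field on the input at this output position is [12 13 19]. Elementwise product with the kernel and sum: 12·2 + 13·1 + 19·2.
Output[0,1]: The receptive field on the input at this output position is [13 19 2]. Elementwise product with the kernel and sum: 13·2 + 19·1 + 2·2.

75 49 56
56 55 55
47 29 21
24 40 44
43 46 15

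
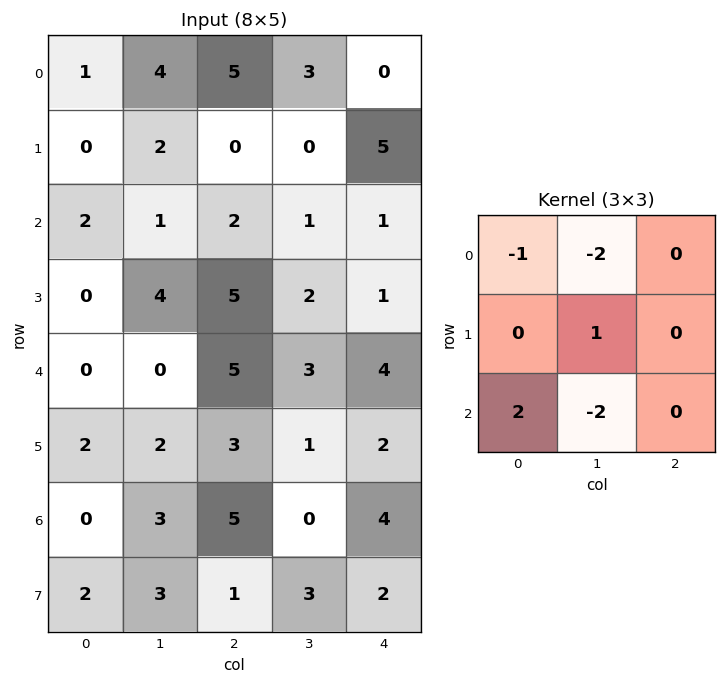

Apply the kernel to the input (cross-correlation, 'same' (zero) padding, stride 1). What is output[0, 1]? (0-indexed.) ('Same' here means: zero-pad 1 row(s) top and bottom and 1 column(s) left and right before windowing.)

The receptive field on the zero-padded input at this output position is [0 0 0 / 1 4 5 / 0 2 0]. Elementwise product with the kernel and sum: 0·-1 + 0·-2 + 4·1 + 0·2 + 2·-2.

0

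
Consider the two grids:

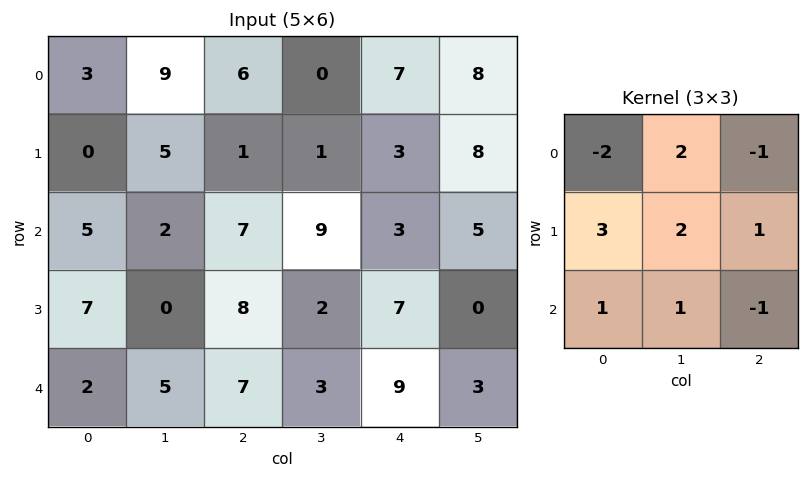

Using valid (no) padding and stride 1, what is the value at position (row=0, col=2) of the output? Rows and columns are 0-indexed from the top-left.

The receptive field on the input at this output position is [6 0 7 / 1 1 3 / 7 9 3]. Elementwise product with the kernel and sum: 6·-2 + 0·2 + 7·-1 + 1·3 + 1·2 + 3·1 + 7·1 + 9·1 + 3·-1.

2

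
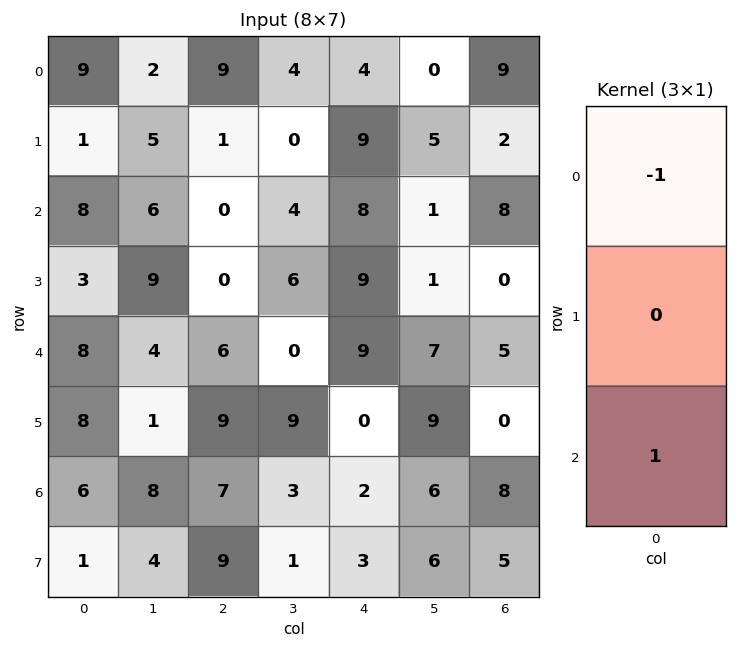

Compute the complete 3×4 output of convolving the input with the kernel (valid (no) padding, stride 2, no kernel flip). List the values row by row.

Output[0,0]: The receptive field on the input at this output position is [9 / 1 / 8]. Elementwise product with the kernel and sum: 9·-1 + 8·1.
Output[0,1]: The receptive field on the input at this output position is [9 / 1 / 0]. Elementwise product with the kernel and sum: 9·-1 + 0·1.

-1 -9 4 -1
0 6 1 -3
-2 1 -7 3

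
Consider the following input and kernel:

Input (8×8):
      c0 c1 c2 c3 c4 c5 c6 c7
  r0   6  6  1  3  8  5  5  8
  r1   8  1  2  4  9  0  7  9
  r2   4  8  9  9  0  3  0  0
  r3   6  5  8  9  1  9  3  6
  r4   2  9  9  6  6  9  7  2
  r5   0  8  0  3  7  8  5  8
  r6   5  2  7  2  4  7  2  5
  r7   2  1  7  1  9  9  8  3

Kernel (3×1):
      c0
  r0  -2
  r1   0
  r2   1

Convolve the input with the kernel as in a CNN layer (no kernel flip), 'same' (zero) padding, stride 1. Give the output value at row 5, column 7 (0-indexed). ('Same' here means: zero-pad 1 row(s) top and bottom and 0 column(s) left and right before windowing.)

1

The receptive field on the zero-padded input at this output position is [2 / 8 / 5]. Elementwise product with the kernel and sum: 2·-2 + 5·1.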